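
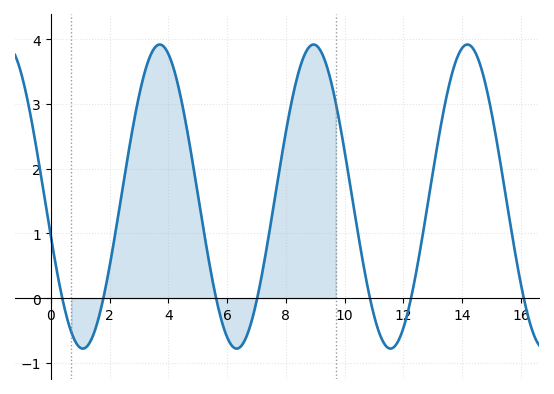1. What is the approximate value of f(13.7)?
3.54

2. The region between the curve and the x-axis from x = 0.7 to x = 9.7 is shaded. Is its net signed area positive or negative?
positive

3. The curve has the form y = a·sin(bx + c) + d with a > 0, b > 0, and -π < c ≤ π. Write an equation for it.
y = 2.35sin(1.2x - 2.88) + 1.57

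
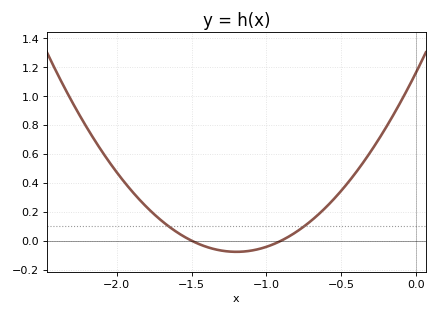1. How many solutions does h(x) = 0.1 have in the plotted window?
2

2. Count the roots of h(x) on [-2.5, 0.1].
2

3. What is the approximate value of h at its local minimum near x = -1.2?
-0.08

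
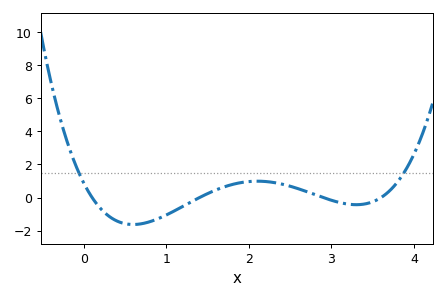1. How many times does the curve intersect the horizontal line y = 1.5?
2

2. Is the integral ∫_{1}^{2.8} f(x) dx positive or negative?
positive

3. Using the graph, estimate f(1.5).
0.2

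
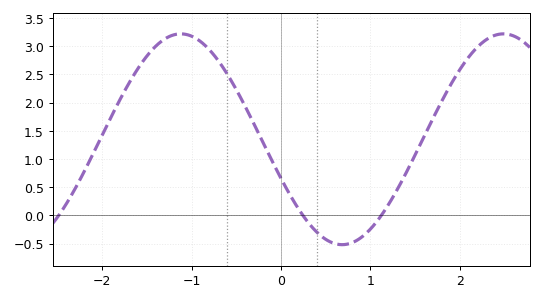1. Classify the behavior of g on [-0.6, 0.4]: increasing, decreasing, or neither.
decreasing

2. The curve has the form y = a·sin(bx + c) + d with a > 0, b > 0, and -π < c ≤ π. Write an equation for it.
y = 1.87sin(1.74x - 2.76) + 1.35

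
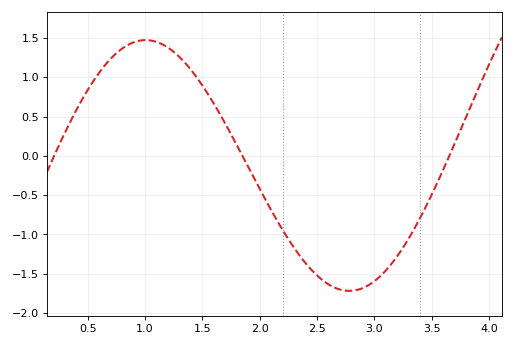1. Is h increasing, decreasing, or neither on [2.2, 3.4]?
neither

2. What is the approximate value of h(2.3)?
-1.17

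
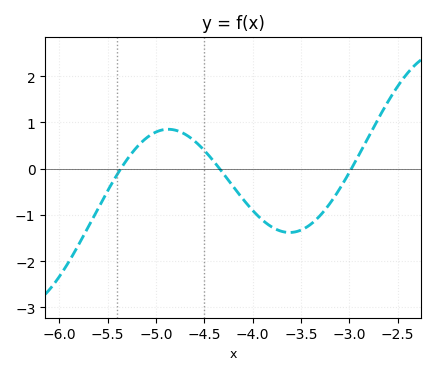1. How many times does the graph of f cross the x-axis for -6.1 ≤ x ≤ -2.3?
3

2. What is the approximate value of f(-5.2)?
0.463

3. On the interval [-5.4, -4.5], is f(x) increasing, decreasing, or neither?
neither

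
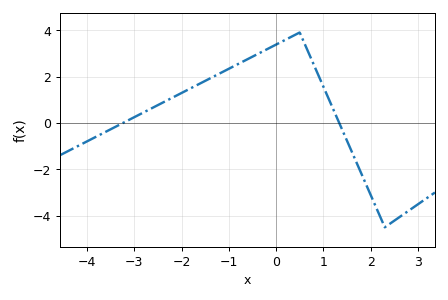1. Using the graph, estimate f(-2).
1.29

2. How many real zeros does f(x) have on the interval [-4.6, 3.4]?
2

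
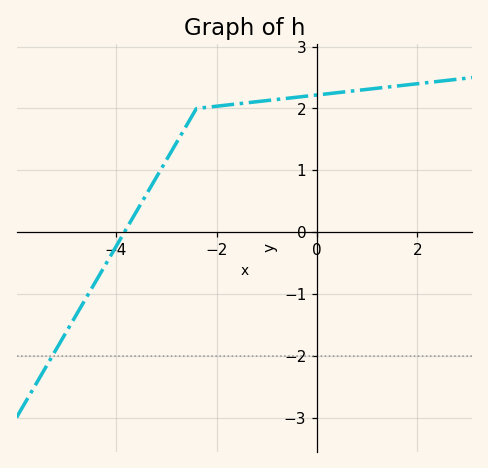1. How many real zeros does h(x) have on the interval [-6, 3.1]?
1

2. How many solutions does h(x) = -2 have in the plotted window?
1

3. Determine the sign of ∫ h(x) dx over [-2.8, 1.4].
positive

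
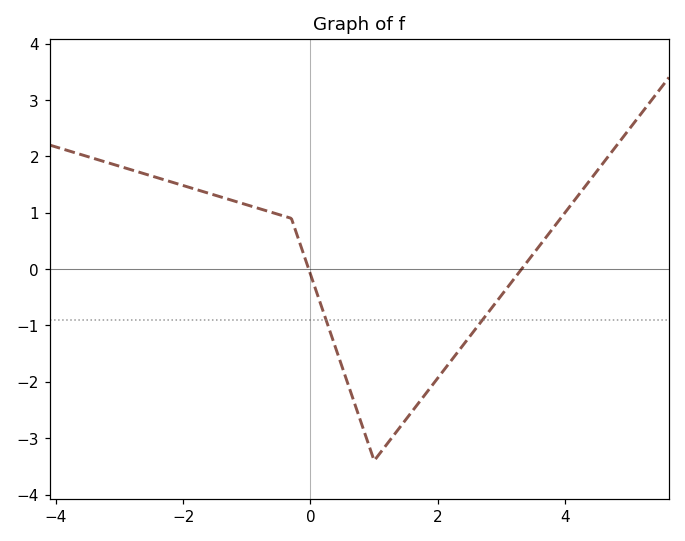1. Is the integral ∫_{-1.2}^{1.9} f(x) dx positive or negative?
negative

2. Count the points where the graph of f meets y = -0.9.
2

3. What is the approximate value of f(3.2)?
-0.2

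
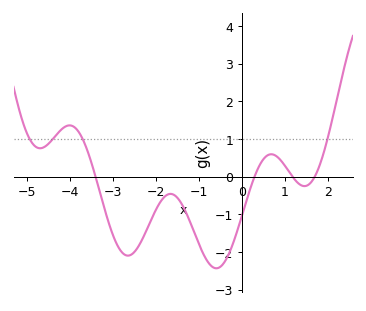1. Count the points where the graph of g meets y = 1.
4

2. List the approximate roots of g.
-3.4, 0.2, 1.2, 1.6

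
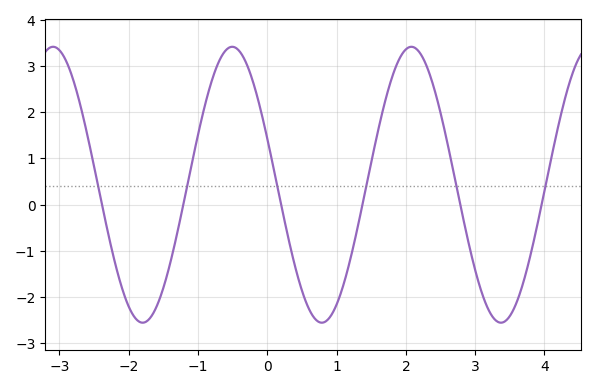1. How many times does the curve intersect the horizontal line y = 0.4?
6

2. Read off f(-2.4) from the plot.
0.096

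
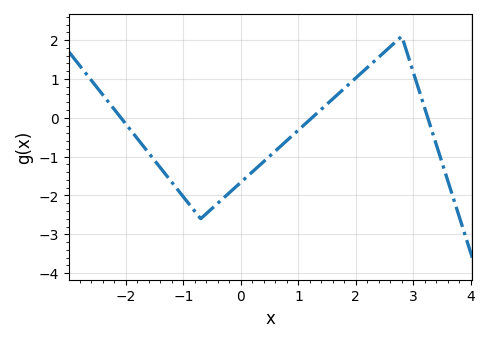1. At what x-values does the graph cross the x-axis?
-2.1, 1.2, 3.3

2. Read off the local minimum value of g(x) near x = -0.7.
-2.6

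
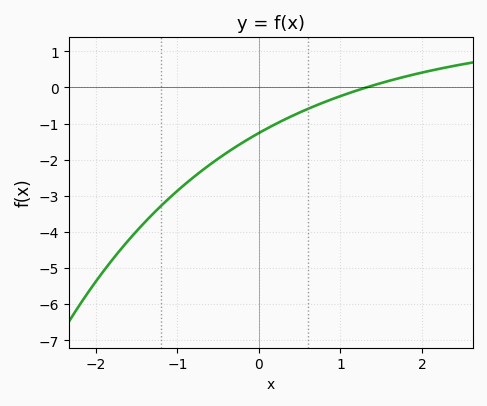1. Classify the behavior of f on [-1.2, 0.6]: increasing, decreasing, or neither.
increasing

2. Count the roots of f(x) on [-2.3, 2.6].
1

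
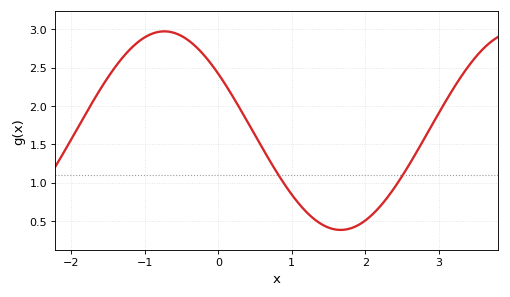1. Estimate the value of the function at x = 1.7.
0.391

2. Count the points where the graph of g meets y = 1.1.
2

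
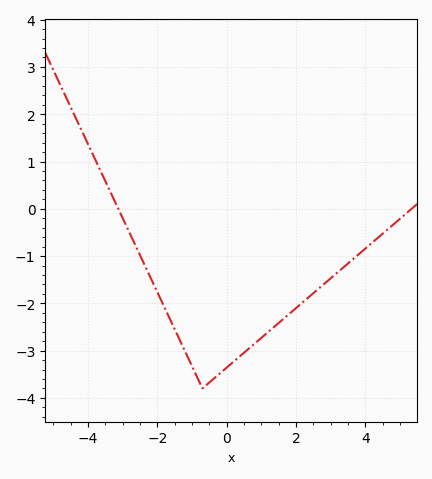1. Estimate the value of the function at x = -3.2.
0.1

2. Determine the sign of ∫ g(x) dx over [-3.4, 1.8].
negative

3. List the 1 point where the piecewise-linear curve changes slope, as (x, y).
(-0.7, -3.8)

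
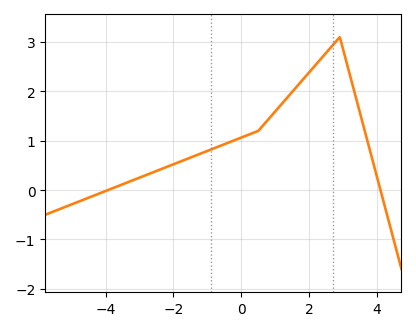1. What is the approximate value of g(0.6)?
1.28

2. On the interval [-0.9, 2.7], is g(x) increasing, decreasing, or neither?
increasing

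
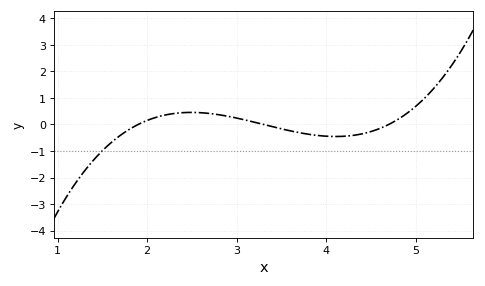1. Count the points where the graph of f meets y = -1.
1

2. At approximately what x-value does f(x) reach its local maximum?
2.49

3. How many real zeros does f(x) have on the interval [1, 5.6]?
3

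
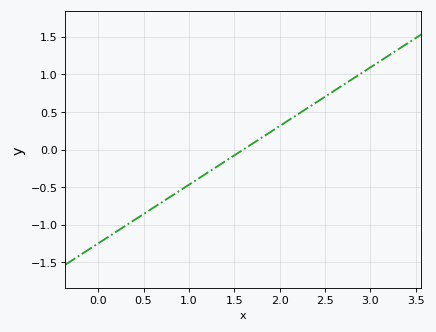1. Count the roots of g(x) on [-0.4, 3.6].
1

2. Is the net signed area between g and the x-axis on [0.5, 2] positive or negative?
negative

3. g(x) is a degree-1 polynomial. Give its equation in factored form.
y = 0.78(x - 1.6)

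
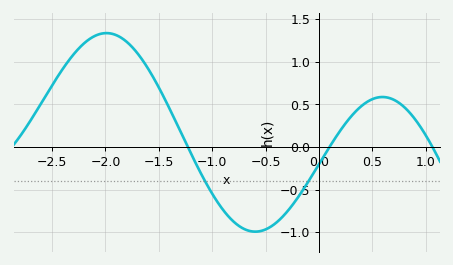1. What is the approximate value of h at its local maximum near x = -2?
1.34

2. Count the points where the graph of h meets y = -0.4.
2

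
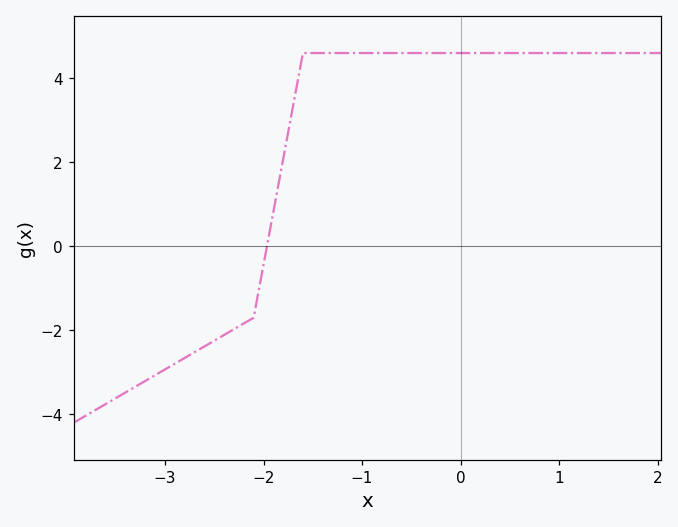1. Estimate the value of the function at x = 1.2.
4.6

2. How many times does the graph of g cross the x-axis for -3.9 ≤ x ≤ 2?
1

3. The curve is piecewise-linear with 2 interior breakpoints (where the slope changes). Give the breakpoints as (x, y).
(-2.1, -1.7); (-1.6, 4.6)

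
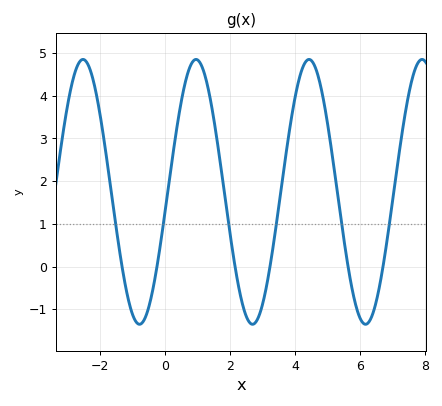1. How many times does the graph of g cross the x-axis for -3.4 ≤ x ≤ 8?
6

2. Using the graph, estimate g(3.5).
1.4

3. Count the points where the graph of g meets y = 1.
6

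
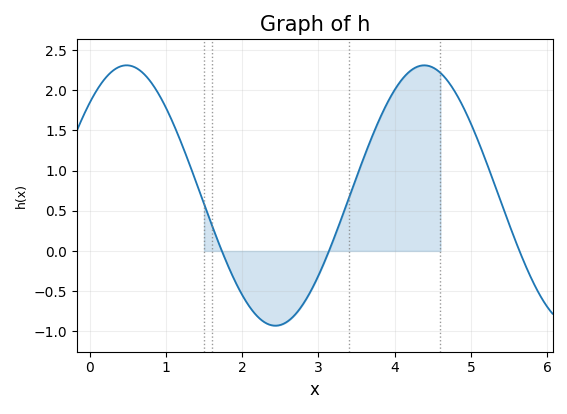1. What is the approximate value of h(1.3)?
1.1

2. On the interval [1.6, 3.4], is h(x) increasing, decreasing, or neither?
neither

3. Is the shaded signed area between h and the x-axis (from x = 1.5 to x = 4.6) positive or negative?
positive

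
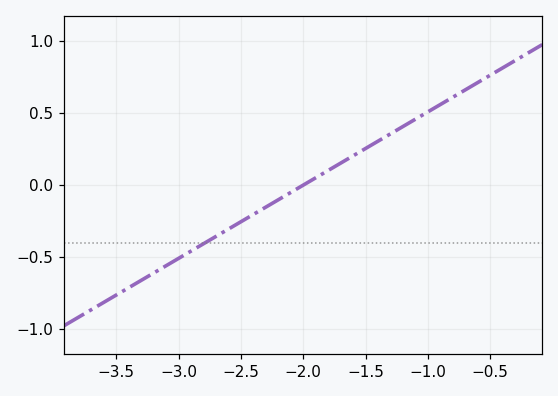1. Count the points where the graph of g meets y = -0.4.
1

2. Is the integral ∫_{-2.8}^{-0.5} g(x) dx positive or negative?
positive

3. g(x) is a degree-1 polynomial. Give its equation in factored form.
y = 0.51(x + 2)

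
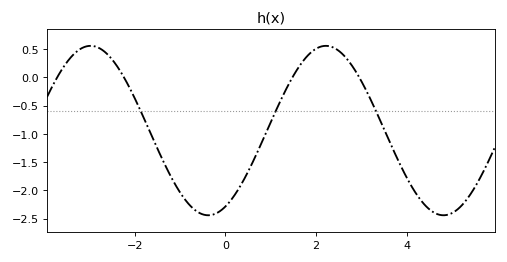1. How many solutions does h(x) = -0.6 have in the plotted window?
3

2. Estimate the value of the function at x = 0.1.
-2.19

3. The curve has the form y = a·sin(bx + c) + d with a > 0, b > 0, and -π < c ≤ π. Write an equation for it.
y = 1.5sin(1.21x - 1.11) - 0.94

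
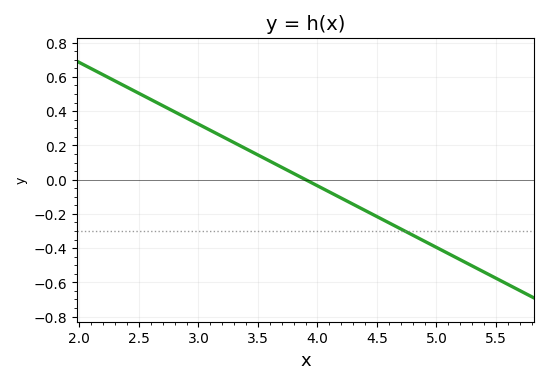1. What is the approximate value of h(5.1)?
-0.432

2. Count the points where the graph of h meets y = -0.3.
1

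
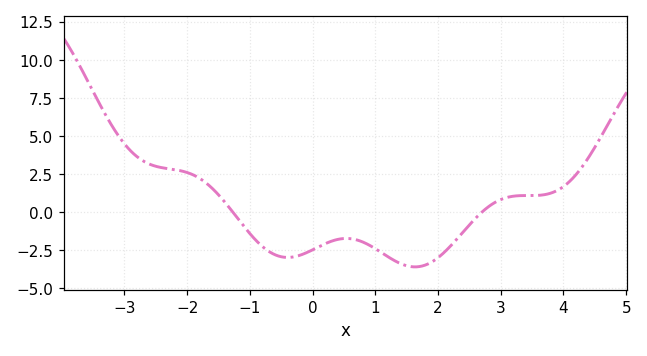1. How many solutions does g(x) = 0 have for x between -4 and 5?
2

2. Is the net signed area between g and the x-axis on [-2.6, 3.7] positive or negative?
negative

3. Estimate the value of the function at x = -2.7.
3.36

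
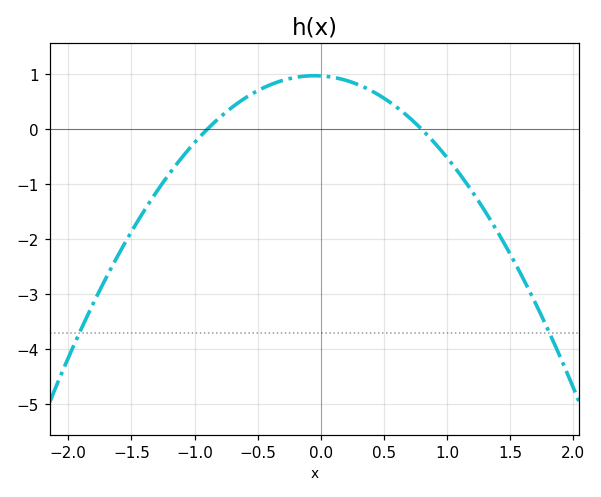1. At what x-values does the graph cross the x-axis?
-0.9, 0.8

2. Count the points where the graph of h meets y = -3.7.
2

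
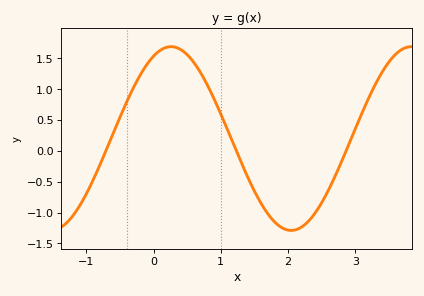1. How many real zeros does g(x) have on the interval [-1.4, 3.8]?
3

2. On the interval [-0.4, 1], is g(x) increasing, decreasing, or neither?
neither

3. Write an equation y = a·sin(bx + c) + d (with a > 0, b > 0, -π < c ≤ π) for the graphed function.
y = 1.49sin(1.8x + 1.1) + 0.2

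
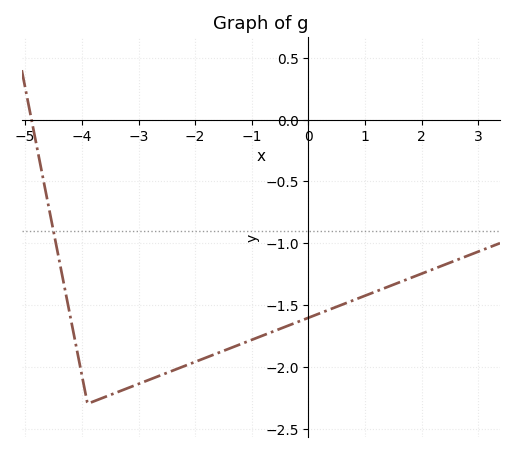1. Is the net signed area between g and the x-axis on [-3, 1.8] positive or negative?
negative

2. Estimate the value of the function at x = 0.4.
-1.53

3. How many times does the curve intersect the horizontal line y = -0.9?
1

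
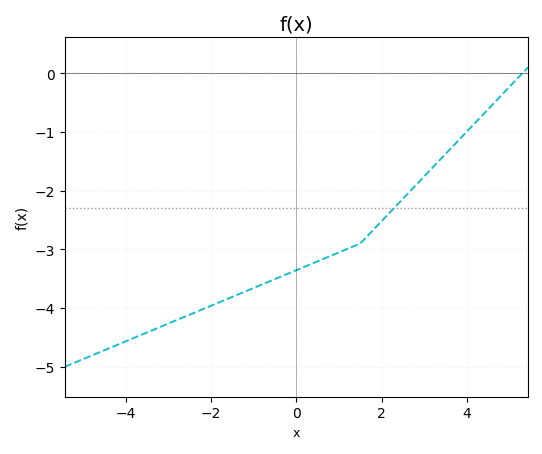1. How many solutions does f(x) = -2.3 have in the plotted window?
1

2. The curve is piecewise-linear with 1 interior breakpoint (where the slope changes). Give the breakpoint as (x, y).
(1.5, -2.9)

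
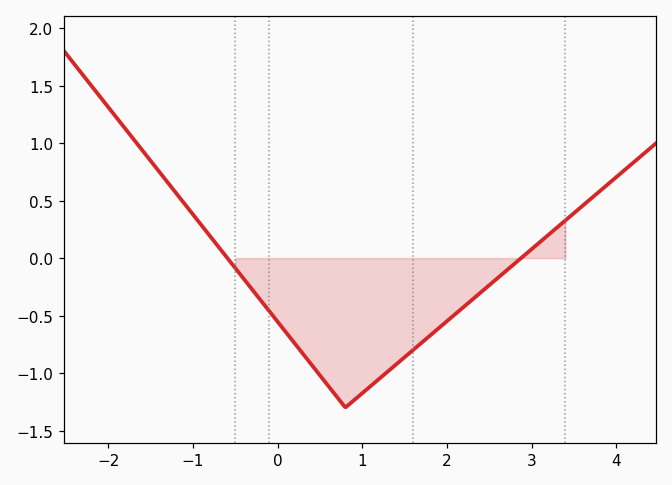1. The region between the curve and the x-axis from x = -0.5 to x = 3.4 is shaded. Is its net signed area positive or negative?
negative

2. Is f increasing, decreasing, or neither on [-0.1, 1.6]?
neither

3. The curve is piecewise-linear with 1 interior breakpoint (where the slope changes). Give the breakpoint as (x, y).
(0.8, -1.3)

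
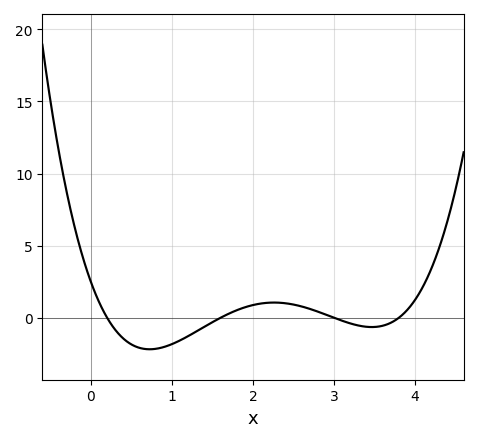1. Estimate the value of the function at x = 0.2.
0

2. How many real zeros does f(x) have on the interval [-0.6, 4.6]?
4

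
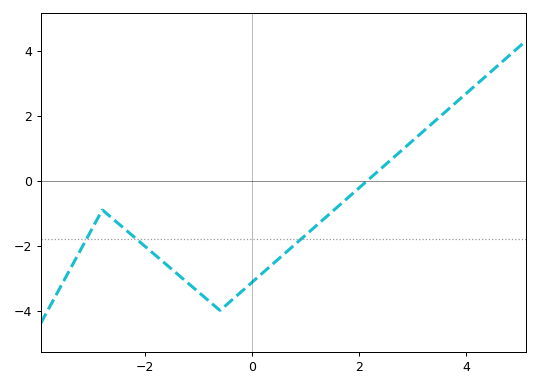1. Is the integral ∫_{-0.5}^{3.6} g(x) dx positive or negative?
negative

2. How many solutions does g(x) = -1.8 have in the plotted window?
3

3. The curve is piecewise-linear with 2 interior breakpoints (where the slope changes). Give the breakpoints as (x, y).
(-2.8, -0.9); (-0.6, -4)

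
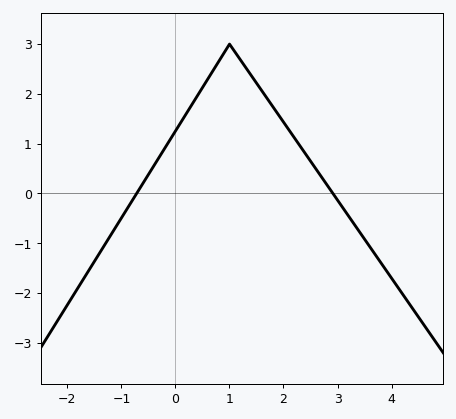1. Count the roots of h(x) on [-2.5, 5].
2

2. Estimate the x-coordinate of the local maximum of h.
1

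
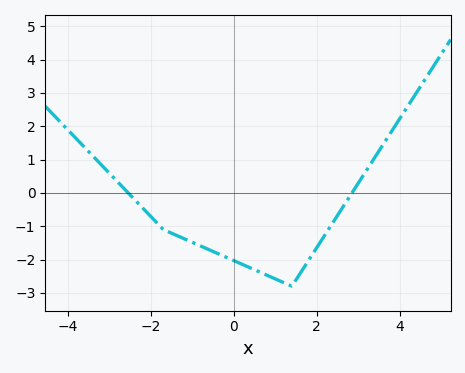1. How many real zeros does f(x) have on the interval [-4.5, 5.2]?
2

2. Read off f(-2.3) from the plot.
-0.3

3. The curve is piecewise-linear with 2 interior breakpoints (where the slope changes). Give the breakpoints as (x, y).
(-1.7, -1.1); (1.4, -2.8)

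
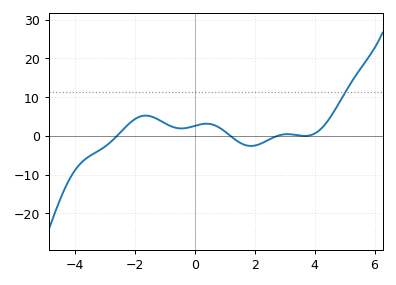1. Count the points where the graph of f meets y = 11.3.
1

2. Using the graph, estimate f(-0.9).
2.82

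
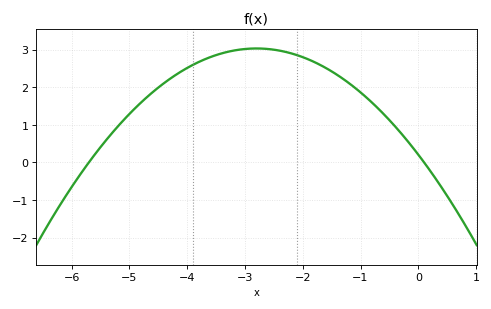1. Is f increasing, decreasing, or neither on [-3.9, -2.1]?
neither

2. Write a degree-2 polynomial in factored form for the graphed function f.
y = -0.36(x + 5.7)(x - 0.1)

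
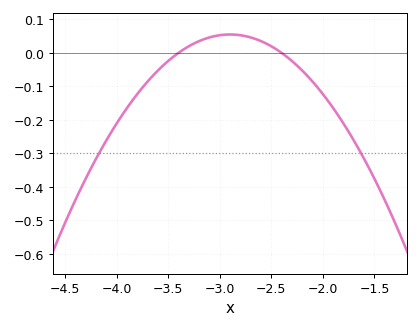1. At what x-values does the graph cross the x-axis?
-3.4, -2.4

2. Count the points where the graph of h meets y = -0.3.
2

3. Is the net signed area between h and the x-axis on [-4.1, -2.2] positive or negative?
negative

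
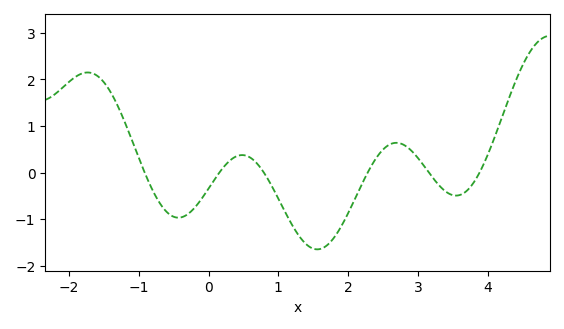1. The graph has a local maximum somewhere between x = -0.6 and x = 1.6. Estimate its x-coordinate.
0.482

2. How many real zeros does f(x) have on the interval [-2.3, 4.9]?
6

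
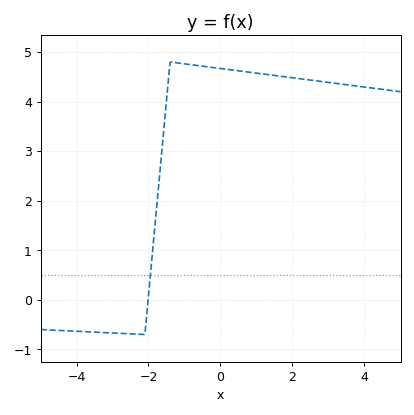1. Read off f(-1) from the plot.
4.8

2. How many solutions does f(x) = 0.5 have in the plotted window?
1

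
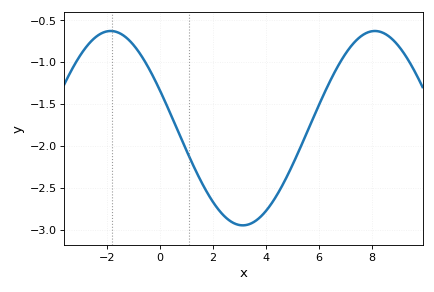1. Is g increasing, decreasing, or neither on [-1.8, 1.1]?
decreasing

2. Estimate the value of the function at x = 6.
-1.5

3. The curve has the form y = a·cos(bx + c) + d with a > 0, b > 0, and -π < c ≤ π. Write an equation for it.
y = 1.16cos(0.63x + 1.2) - 1.79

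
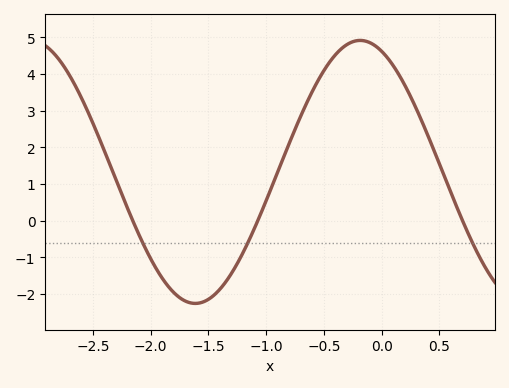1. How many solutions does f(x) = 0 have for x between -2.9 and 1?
3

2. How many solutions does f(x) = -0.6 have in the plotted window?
3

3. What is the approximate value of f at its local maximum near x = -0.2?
4.92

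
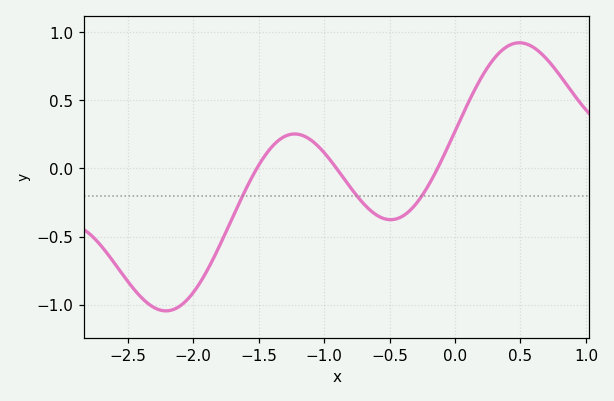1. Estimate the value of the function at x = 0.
0.25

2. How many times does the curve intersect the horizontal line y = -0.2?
3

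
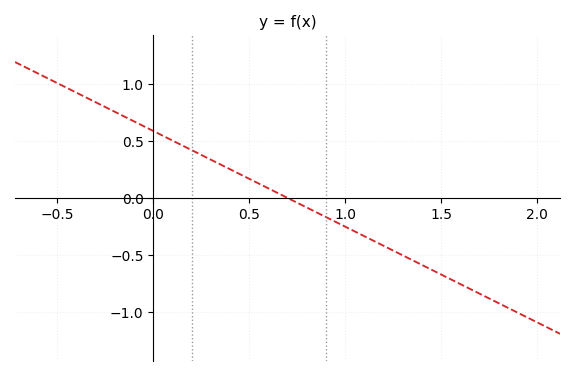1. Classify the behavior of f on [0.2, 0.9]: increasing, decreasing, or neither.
decreasing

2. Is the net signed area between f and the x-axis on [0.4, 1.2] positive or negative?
negative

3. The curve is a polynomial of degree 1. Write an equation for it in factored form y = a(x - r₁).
y = -0.84(x - 0.7)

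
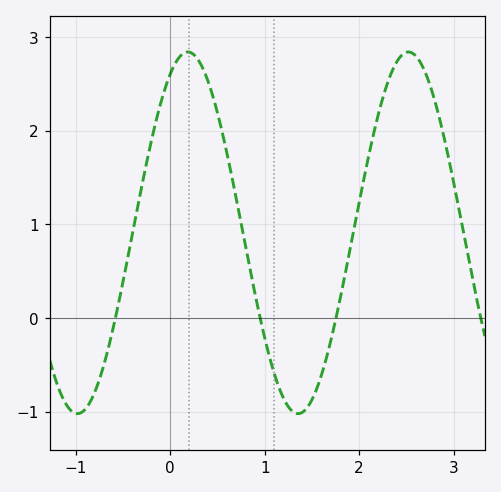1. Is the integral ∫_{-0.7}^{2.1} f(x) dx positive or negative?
positive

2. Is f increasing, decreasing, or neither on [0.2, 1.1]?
decreasing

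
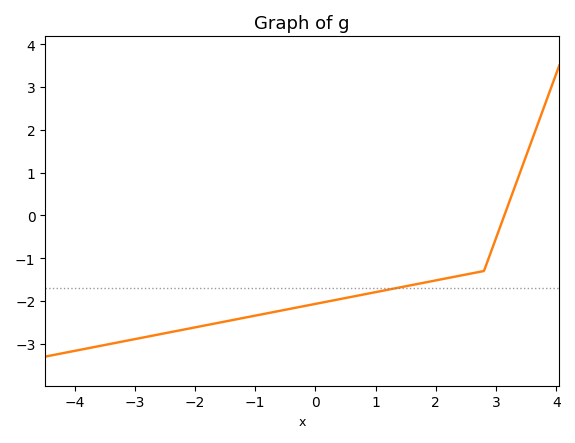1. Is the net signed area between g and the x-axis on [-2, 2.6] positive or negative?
negative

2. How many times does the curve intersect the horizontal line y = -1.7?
1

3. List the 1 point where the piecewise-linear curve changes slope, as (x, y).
(2.8, -1.3)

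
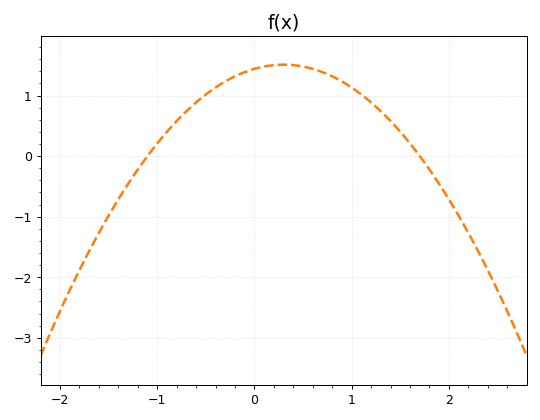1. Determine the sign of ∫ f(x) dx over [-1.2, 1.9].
positive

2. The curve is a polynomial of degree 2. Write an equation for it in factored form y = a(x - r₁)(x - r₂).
y = -0.77(x + 1.1)(x - 1.7)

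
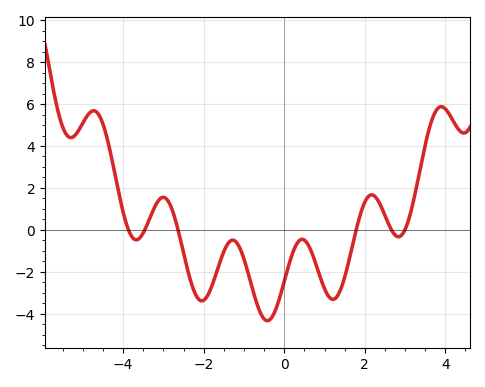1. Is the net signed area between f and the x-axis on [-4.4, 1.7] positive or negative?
negative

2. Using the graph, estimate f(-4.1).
1.68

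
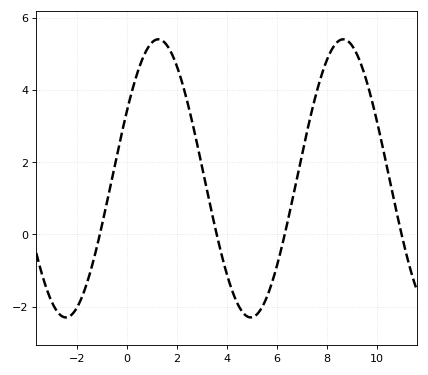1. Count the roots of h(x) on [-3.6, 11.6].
4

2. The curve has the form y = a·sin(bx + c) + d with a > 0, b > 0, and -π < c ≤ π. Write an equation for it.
y = 3.85sin(0.85x + 0.5) + 1.55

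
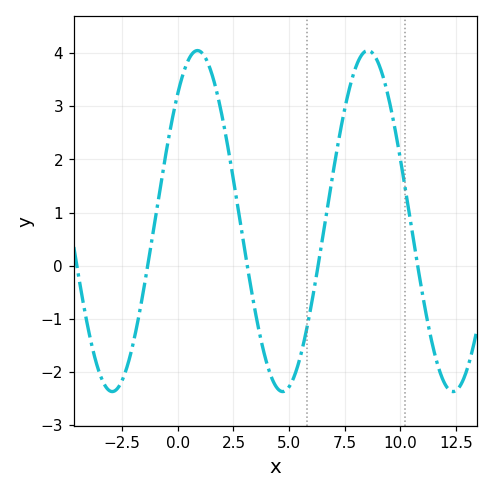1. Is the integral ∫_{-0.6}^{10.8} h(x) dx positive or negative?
positive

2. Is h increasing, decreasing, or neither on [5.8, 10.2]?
neither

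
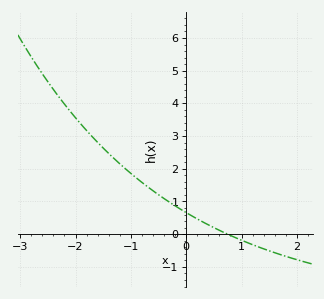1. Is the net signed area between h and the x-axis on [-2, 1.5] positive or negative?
positive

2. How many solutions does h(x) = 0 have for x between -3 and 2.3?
1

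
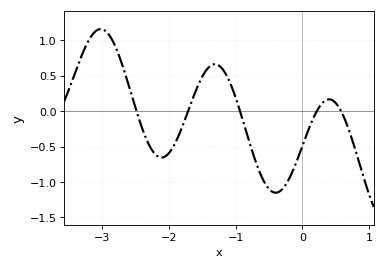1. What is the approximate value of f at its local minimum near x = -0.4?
-1.15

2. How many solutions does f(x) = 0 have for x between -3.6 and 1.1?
5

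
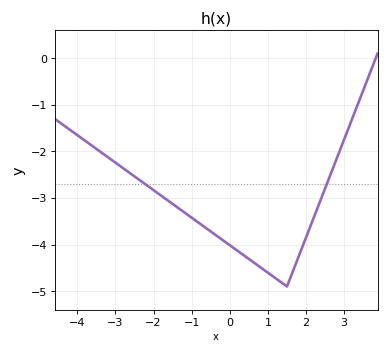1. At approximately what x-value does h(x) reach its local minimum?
1.5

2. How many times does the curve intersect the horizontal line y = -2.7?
2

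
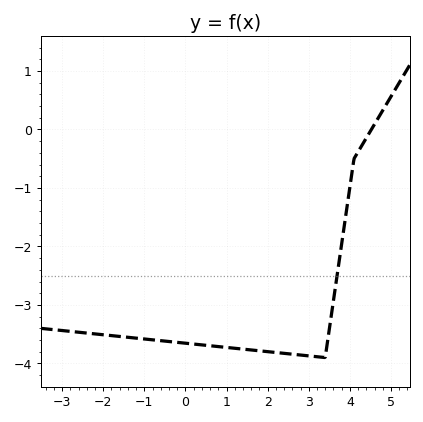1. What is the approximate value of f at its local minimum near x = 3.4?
-3.9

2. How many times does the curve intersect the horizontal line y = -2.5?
1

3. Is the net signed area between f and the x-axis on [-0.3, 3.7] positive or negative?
negative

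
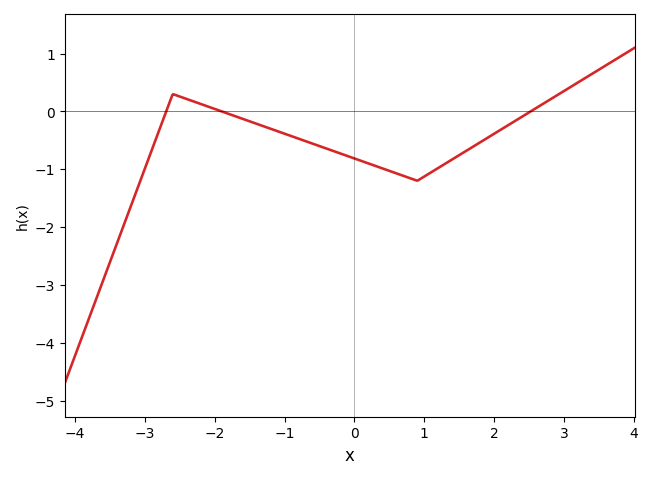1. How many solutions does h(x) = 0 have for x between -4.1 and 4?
3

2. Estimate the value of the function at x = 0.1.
-0.857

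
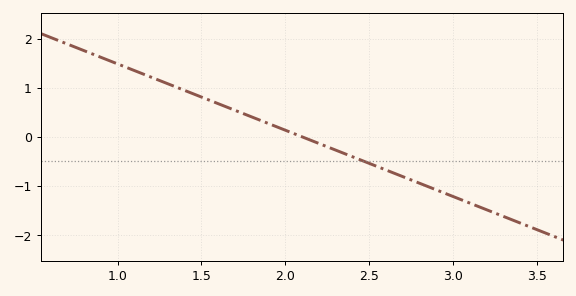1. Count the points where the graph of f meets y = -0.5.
1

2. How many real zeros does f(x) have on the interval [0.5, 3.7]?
1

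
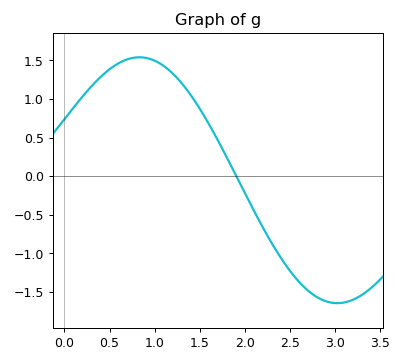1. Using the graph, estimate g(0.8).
1.54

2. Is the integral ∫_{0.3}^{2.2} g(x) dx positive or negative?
positive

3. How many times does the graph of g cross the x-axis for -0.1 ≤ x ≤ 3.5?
1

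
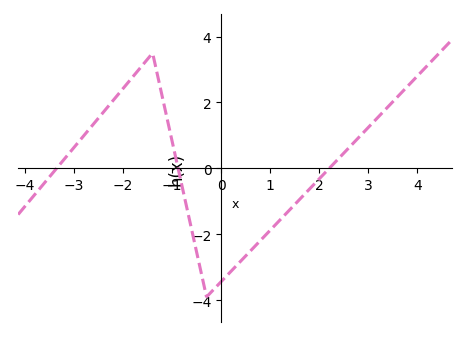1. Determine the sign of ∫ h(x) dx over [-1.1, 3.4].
negative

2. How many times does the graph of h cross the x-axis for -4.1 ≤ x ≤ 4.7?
3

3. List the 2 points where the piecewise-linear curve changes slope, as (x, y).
(-1.4, 3.5); (-0.3, -3.9)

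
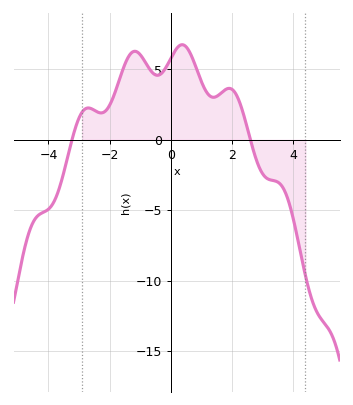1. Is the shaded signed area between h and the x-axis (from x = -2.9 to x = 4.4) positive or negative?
positive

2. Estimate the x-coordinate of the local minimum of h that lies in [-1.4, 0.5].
-0.4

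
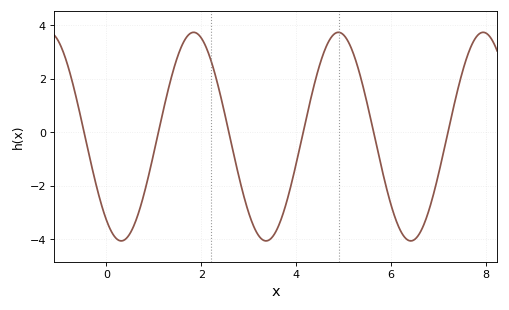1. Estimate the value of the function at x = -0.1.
-2.8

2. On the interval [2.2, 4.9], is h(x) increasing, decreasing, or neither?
neither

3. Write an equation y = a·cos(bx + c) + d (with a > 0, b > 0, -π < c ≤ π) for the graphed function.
y = 3.9cos(2.1x + 2.5) - 0.17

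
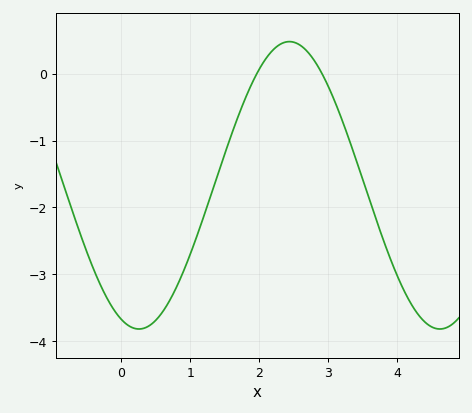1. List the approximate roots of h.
1.96, 2.91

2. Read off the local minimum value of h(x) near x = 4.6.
-3.82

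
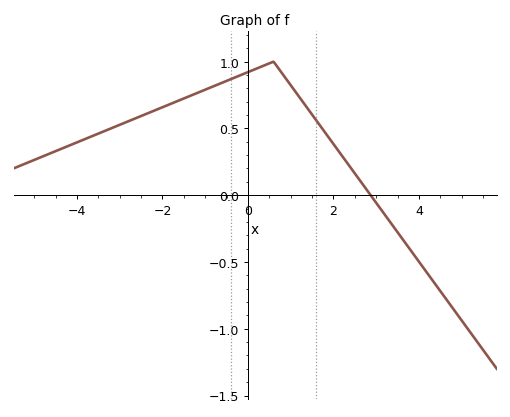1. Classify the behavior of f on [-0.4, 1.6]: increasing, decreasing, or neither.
neither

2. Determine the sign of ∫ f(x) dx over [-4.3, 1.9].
positive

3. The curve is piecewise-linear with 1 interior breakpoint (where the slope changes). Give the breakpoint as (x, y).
(0.6, 1)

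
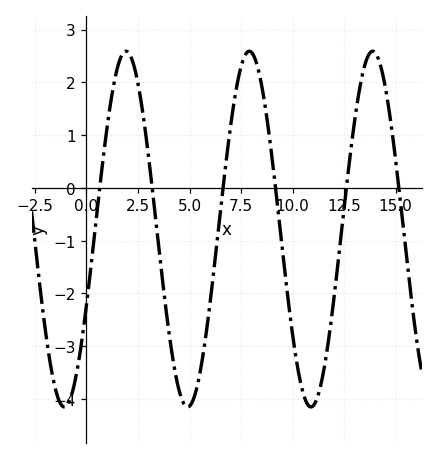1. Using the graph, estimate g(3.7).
-1.8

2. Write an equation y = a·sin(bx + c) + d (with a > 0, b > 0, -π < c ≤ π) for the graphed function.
y = 3.37sin(1.1x - 0.44) - 0.78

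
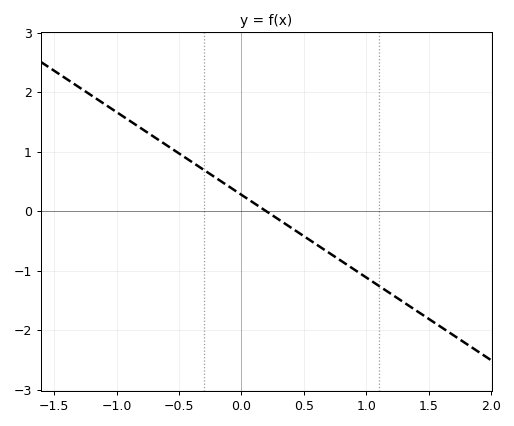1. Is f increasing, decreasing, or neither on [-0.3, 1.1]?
decreasing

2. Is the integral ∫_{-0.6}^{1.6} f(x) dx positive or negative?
negative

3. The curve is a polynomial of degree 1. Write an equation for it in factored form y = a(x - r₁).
y = -1.39(x - 0.2)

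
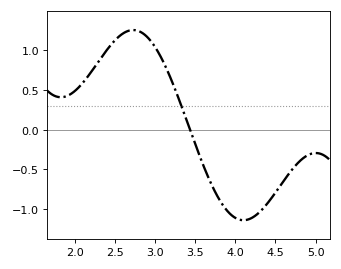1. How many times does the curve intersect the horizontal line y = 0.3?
1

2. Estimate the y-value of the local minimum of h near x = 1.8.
0.4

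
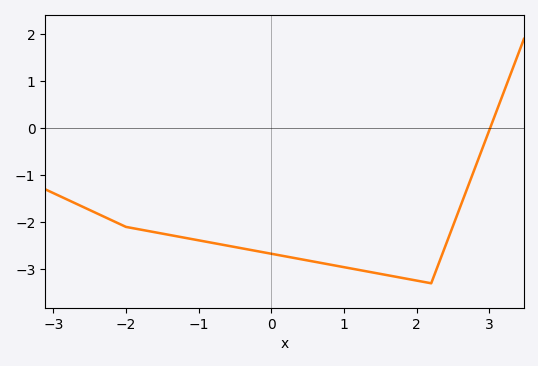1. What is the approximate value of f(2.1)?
-3.27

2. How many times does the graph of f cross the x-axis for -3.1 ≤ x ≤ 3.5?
1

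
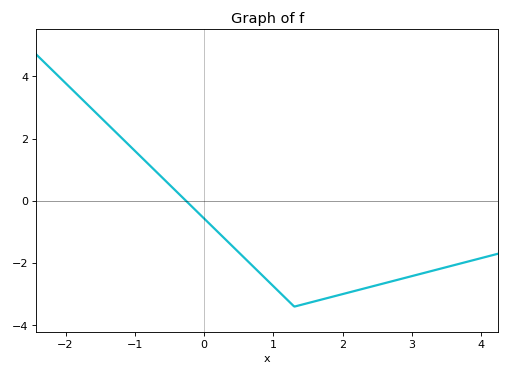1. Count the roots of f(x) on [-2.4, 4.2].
1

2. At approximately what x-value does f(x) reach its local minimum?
1.3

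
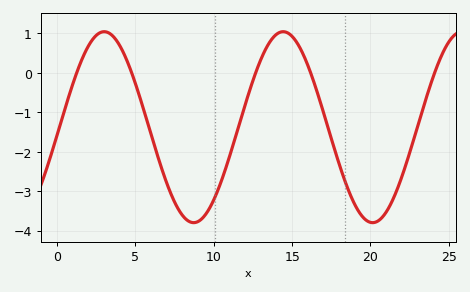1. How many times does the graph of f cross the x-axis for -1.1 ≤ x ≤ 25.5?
5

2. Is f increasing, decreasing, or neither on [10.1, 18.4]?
neither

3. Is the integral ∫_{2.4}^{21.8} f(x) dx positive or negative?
negative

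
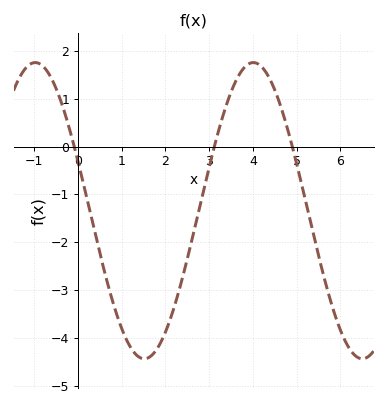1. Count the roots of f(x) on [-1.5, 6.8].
3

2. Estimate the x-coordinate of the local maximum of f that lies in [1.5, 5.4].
4.01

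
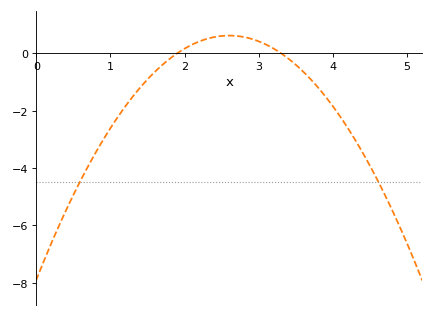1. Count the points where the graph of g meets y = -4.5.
2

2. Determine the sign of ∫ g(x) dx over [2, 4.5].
negative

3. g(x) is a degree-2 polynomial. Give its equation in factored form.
y = -1.26(x - 1.9)(x - 3.3)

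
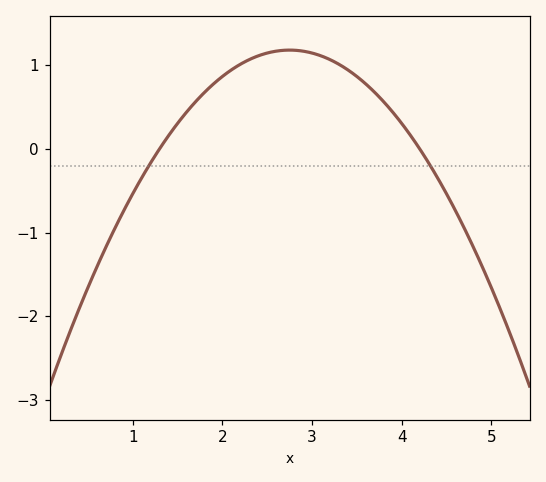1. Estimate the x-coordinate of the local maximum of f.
2.75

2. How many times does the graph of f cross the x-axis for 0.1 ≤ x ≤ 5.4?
2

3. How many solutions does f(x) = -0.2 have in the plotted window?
2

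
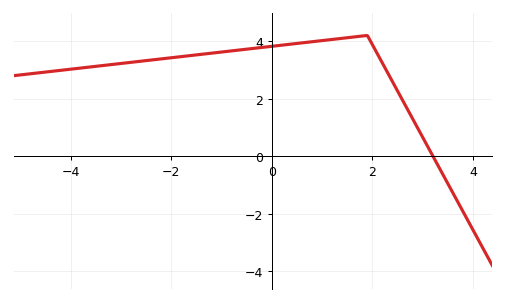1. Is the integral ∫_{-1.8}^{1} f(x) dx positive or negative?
positive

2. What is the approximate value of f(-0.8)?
3.6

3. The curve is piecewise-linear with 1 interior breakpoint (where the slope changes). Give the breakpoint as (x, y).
(1.9, 4.2)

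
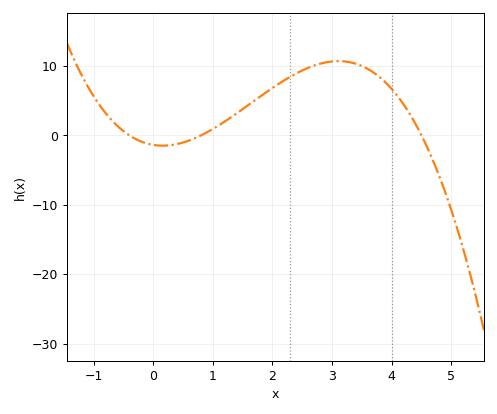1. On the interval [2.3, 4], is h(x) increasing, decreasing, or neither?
neither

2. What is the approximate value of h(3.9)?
7.6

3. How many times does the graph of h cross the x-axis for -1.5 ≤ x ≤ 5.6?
3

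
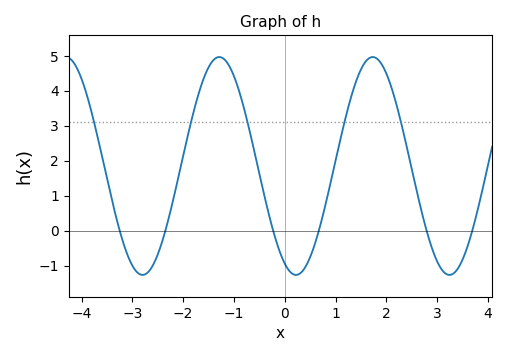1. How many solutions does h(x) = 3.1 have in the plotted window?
5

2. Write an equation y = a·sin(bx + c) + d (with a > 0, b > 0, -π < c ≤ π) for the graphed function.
y = 3.12sin(2.08x - 2.03) + 1.85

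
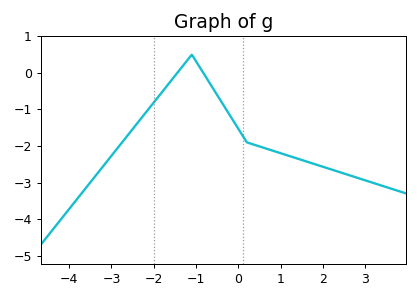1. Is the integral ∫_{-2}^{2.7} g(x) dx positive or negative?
negative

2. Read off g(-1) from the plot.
0.315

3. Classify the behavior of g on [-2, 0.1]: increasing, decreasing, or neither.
neither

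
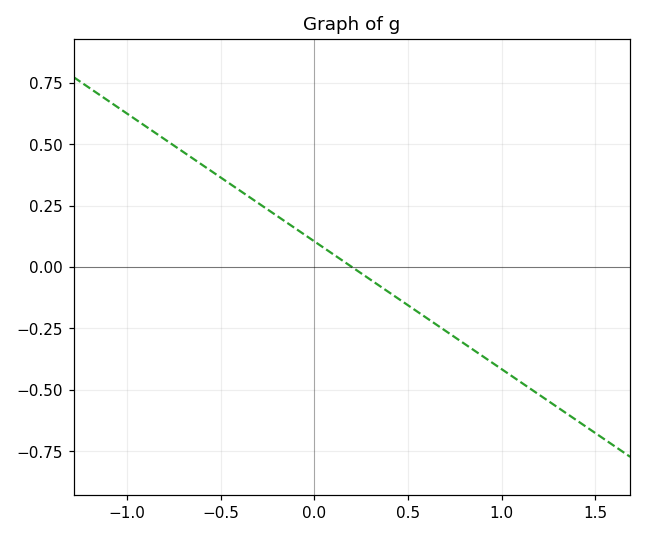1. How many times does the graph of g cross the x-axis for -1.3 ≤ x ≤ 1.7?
1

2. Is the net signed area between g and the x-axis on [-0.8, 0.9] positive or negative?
positive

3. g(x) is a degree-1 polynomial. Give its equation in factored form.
y = -0.52(x - 0.2)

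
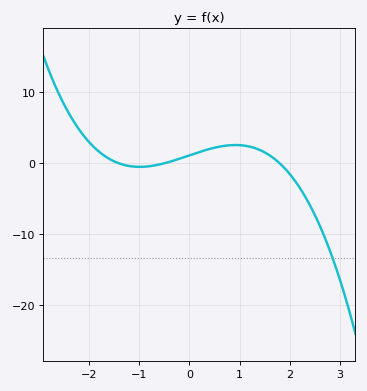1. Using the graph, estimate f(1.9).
-0.705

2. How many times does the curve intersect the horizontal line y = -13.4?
1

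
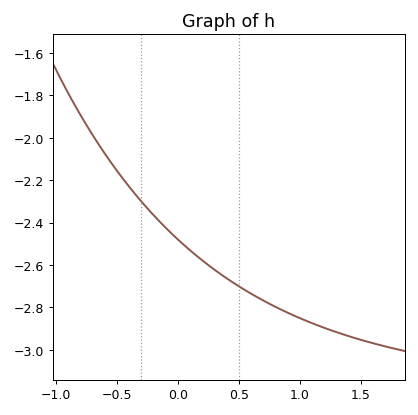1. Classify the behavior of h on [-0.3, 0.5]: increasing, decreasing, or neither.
decreasing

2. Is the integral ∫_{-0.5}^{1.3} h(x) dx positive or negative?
negative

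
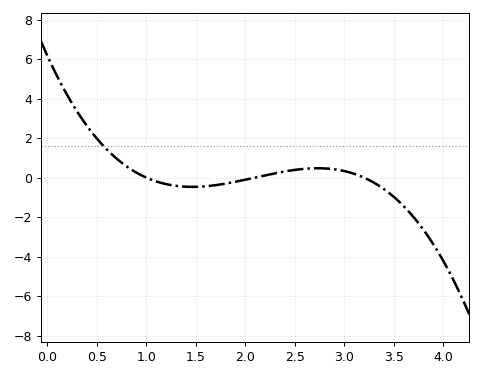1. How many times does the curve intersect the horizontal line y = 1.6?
1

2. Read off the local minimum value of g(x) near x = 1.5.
-0.471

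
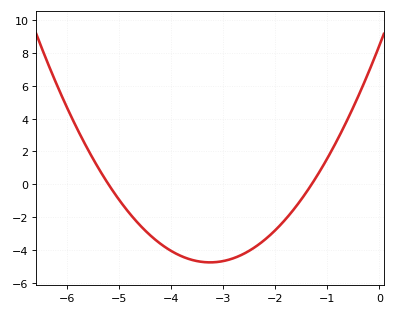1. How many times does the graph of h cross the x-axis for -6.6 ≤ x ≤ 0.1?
2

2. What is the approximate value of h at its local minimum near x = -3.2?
-4.8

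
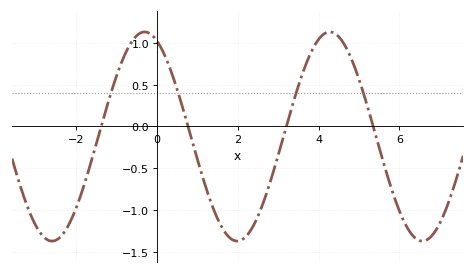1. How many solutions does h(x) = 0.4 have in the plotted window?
4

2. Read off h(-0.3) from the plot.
1.15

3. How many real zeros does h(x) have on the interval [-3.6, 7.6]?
4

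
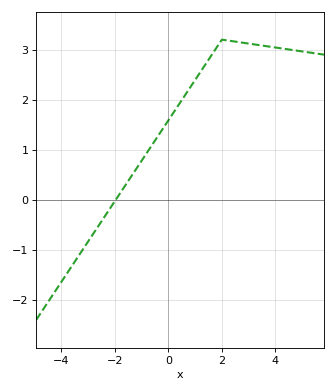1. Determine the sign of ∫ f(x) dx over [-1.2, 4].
positive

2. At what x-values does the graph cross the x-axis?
-1.96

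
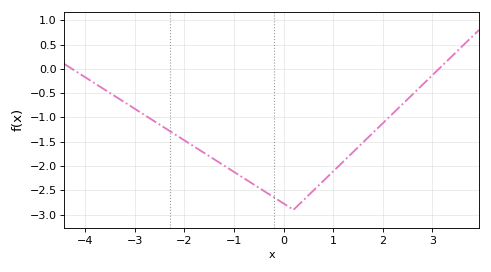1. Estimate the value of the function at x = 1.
-2.11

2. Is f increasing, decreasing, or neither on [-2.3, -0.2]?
decreasing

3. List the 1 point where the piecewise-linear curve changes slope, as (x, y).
(0.2, -2.9)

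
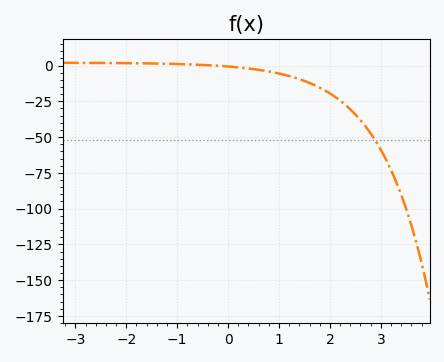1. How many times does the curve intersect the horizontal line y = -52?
1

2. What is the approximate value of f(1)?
-6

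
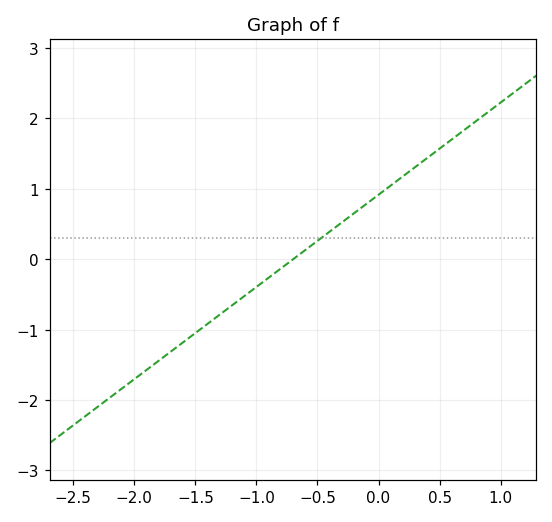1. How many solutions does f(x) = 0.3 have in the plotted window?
1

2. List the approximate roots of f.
-0.7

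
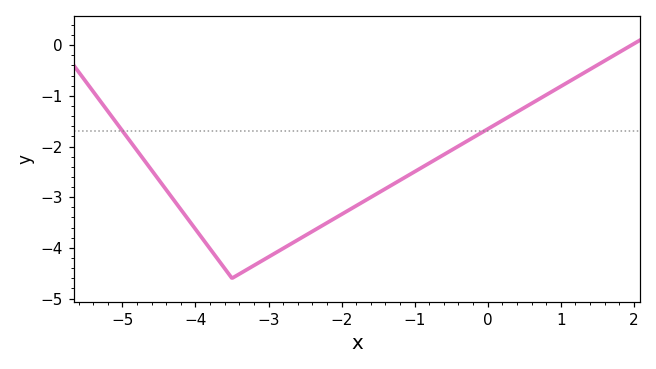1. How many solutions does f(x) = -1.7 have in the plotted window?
2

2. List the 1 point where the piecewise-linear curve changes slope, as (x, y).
(-3.5, -4.6)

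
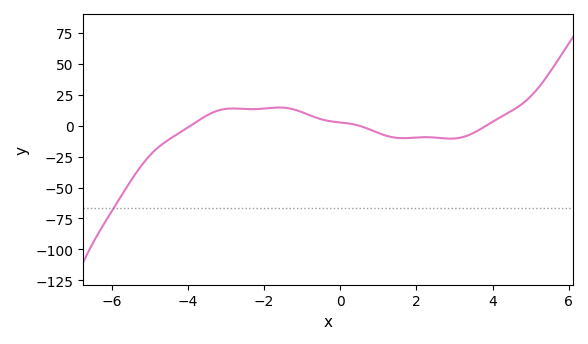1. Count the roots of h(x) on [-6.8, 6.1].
3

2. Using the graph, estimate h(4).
3.05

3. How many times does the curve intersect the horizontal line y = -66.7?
1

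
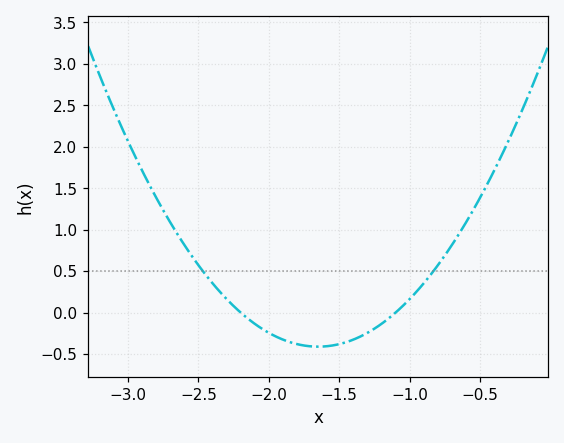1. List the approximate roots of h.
-2.2, -1.1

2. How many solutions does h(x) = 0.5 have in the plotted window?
2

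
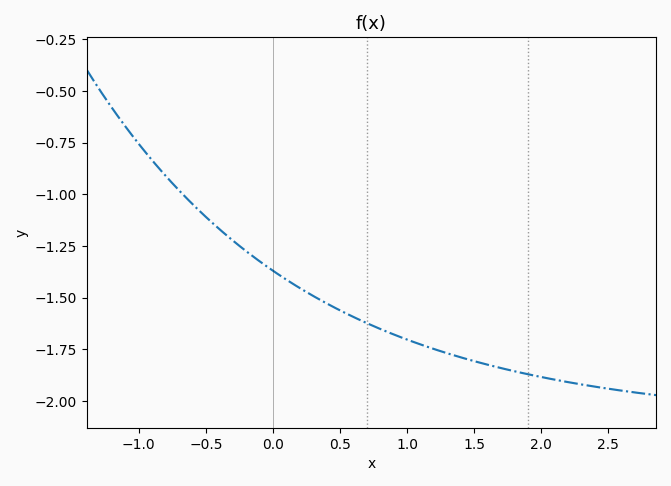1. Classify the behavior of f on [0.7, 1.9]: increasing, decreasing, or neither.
decreasing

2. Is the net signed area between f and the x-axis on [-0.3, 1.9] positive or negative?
negative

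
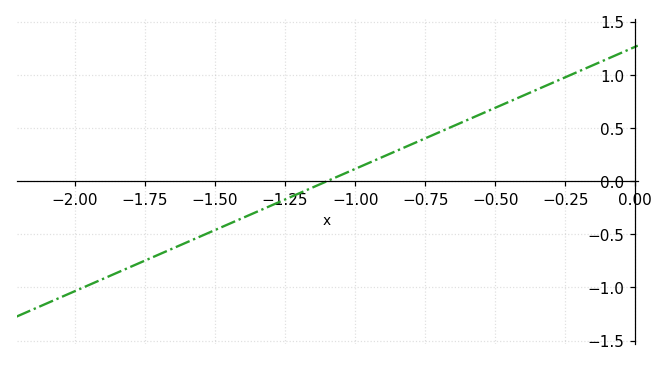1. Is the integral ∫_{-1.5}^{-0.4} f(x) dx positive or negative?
positive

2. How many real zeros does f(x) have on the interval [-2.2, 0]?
1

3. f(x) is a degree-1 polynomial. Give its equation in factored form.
y = 1.15(x + 1.1)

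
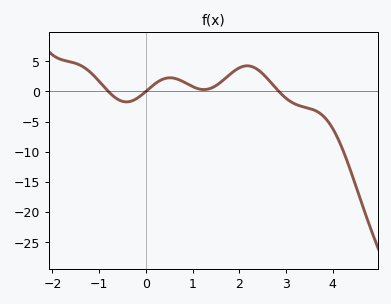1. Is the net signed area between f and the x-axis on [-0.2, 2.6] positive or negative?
positive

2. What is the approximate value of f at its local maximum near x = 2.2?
4.5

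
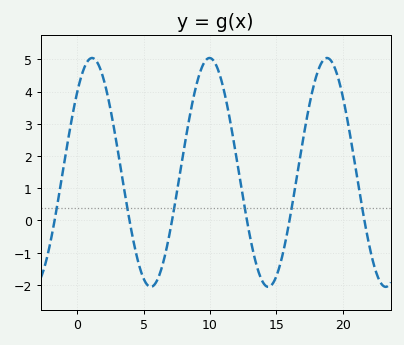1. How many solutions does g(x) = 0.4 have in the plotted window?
6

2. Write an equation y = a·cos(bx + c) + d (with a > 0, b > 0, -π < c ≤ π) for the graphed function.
y = 3.55cos(0.71x - 0.79) + 1.49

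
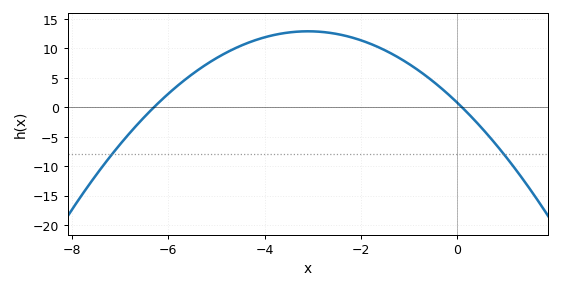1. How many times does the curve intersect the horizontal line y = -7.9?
2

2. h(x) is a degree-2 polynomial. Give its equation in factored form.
y = -1.26(x + 6.3)(x - 0.1)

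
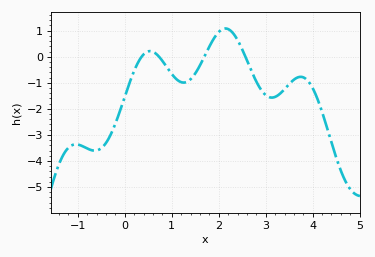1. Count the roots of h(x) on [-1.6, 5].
4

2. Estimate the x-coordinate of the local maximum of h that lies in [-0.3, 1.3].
0.5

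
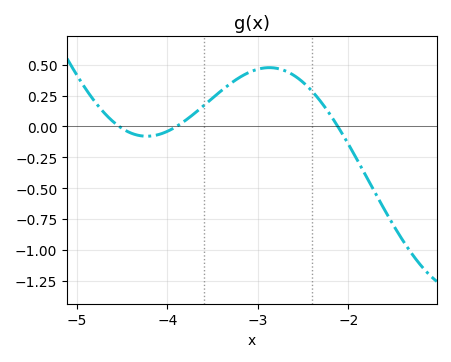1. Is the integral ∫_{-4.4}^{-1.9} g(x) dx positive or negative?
positive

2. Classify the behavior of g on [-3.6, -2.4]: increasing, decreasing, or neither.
neither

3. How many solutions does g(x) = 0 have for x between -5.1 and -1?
3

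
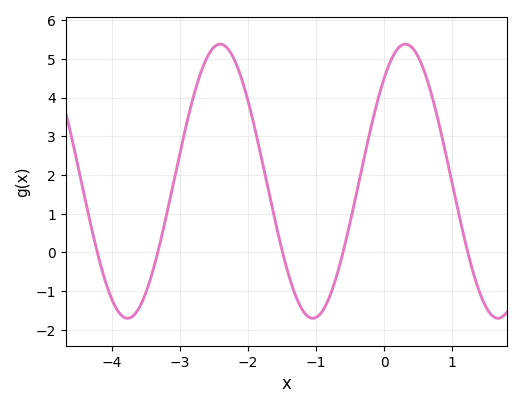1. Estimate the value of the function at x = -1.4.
-0.593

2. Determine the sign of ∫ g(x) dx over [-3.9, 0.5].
positive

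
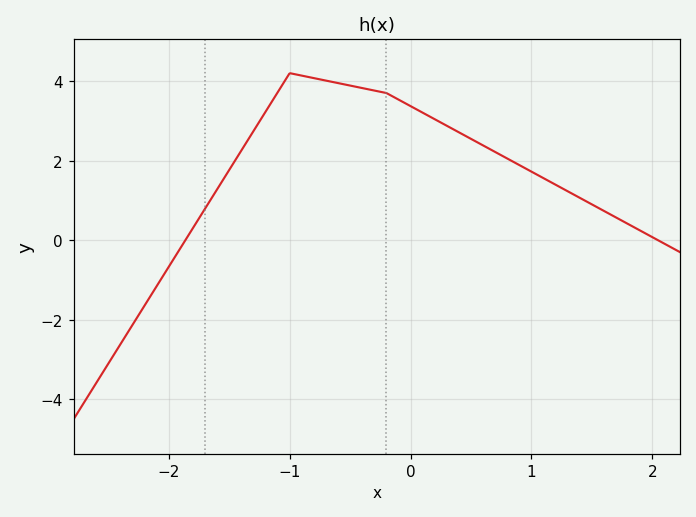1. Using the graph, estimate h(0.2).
3.04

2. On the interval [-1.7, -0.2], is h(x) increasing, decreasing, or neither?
neither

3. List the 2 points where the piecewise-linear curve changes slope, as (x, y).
(-1, 4.2); (-0.2, 3.7)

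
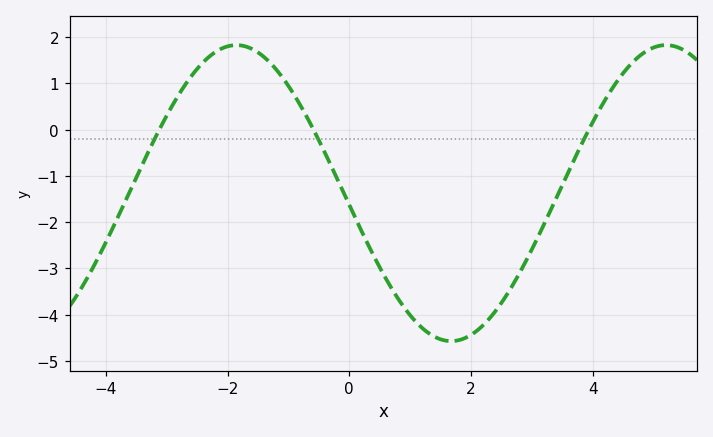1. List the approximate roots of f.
-3.2, -0.6, 4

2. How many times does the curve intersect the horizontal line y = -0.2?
3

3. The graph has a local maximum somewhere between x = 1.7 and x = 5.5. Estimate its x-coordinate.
5.2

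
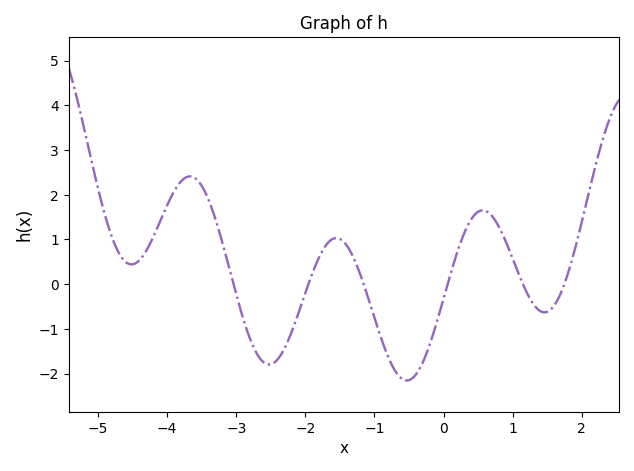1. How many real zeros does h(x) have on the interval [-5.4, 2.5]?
6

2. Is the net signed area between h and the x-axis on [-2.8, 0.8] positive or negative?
negative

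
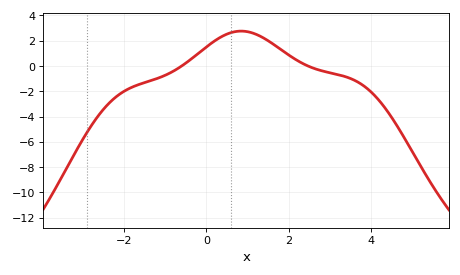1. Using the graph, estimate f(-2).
-2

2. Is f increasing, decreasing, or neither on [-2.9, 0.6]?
increasing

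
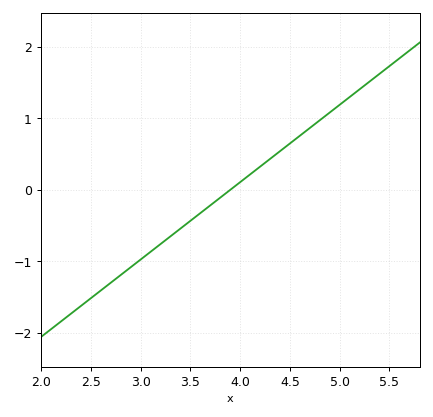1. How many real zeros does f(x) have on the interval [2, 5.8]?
1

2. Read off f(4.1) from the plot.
0.2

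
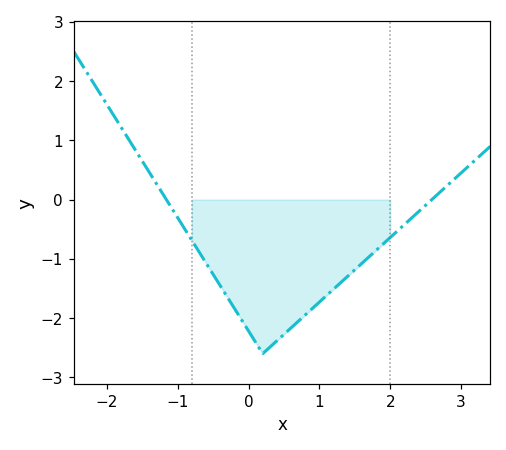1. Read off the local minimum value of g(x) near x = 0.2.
-2.6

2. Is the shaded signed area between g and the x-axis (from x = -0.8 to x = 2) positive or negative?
negative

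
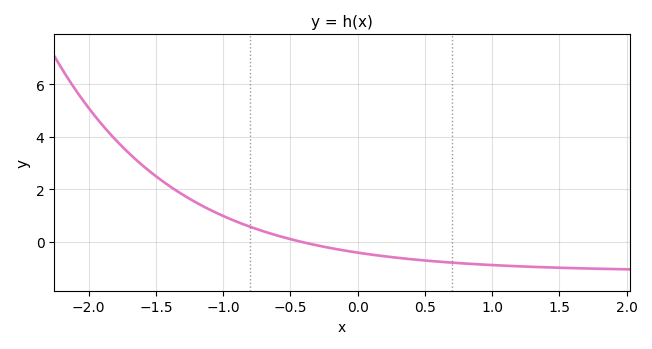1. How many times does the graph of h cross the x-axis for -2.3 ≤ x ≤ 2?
1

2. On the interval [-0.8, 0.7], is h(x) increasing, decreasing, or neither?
decreasing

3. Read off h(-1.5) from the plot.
2.4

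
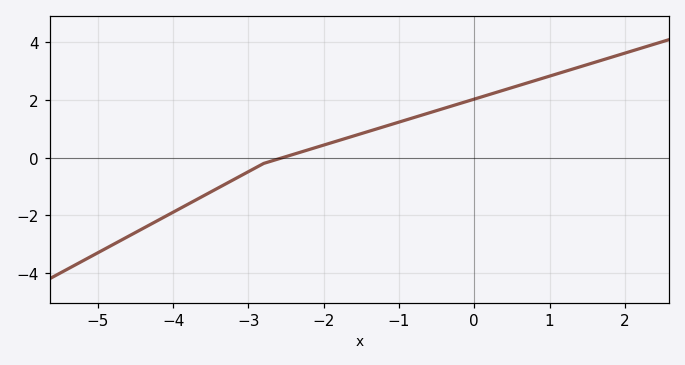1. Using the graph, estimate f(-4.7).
-2.88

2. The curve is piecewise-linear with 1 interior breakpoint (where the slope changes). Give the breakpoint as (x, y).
(-2.8, -0.2)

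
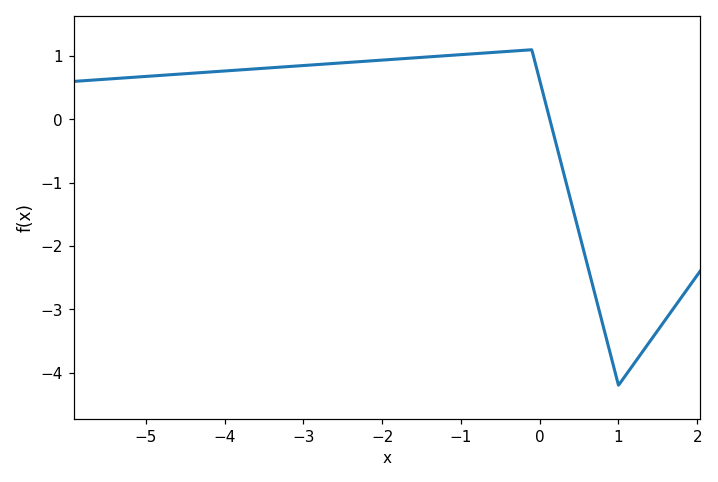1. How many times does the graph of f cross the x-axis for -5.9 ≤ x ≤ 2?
1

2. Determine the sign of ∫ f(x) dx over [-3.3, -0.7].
positive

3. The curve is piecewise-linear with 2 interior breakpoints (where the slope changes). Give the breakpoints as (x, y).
(-0.1, 1.1); (1, -4.2)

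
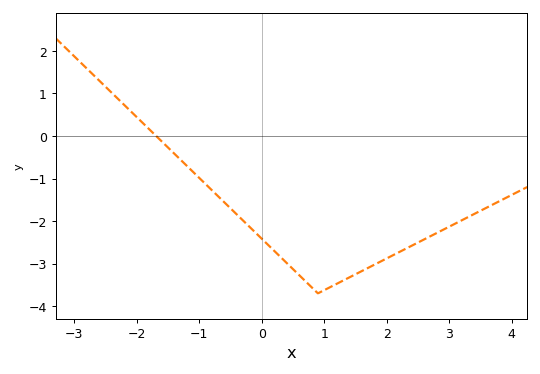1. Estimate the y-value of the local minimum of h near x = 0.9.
-3.7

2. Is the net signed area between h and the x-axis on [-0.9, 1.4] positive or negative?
negative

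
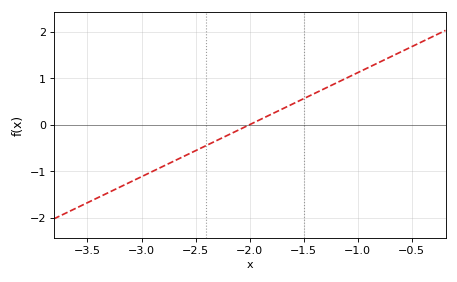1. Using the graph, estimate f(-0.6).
1.6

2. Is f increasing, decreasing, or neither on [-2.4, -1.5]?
increasing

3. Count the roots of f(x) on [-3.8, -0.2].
1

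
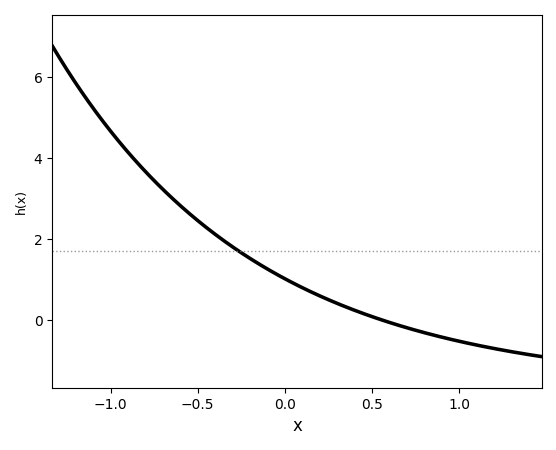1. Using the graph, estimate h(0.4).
0.2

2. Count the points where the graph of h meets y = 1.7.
1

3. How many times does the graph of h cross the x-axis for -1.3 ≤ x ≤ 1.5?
1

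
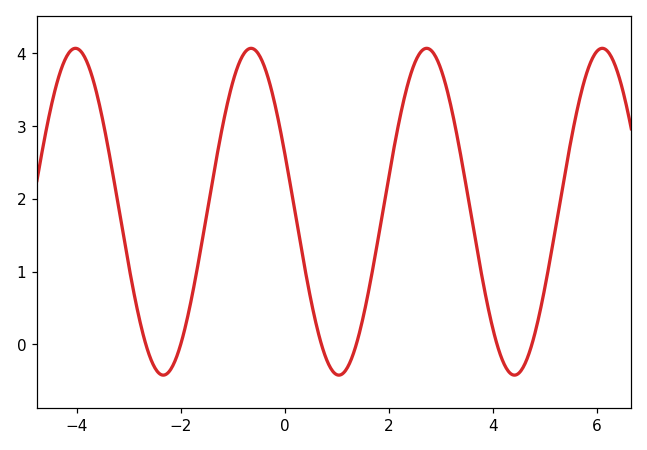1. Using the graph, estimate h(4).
0.219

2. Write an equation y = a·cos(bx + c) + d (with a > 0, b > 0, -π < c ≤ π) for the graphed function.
y = 2.24cos(1.86x + 1.21) + 1.82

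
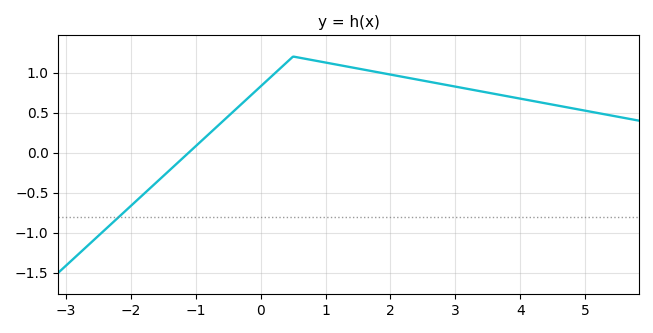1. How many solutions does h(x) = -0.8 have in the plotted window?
1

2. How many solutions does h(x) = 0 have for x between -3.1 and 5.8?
1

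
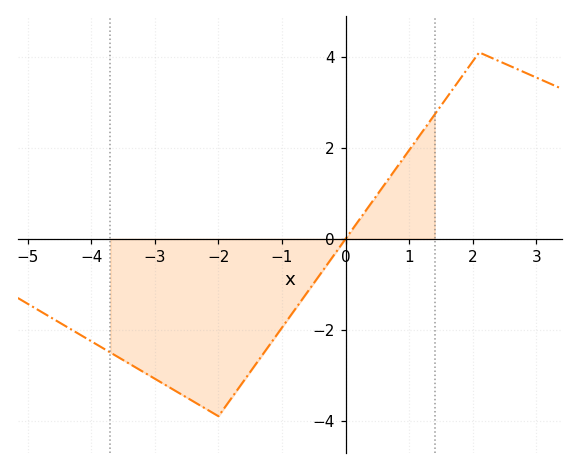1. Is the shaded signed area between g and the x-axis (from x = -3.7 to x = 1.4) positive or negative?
negative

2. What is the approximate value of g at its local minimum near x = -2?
-3.9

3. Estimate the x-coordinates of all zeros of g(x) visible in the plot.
-0.001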